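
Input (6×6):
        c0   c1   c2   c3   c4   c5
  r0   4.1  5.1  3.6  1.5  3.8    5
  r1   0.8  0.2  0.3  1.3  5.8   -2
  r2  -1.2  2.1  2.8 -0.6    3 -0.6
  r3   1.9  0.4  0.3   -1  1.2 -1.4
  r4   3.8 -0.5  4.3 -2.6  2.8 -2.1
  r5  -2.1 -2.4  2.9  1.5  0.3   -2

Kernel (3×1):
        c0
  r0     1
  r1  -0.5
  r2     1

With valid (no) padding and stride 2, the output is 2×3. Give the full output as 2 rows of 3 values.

Output[0,0]: The receptive field on the input at this output position is [4.1 / 0.8 / -1.2]. Elementwise product with the kernel and sum: 4.1·1 + 0.8·-0.5 + -1.2·1.
Output[0,1]: The receptive field on the input at this output position is [3.6 / 0.3 / 2.8]. Elementwise product with the kernel and sum: 3.6·1 + 0.3·-0.5 + 2.8·1.

2.5 6.25 3.9
1.65 6.95 5.2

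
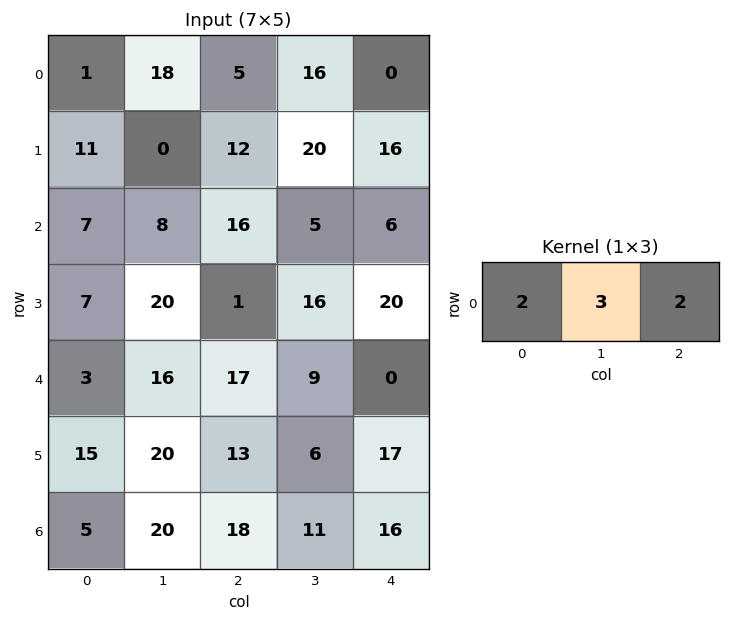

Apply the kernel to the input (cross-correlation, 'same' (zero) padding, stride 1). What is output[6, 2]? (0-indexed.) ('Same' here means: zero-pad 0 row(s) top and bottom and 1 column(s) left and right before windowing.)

116

The receptive field on the zero-padded input at this output position is [20 18 11]. Elementwise product with the kernel and sum: 20·2 + 18·3 + 11·2.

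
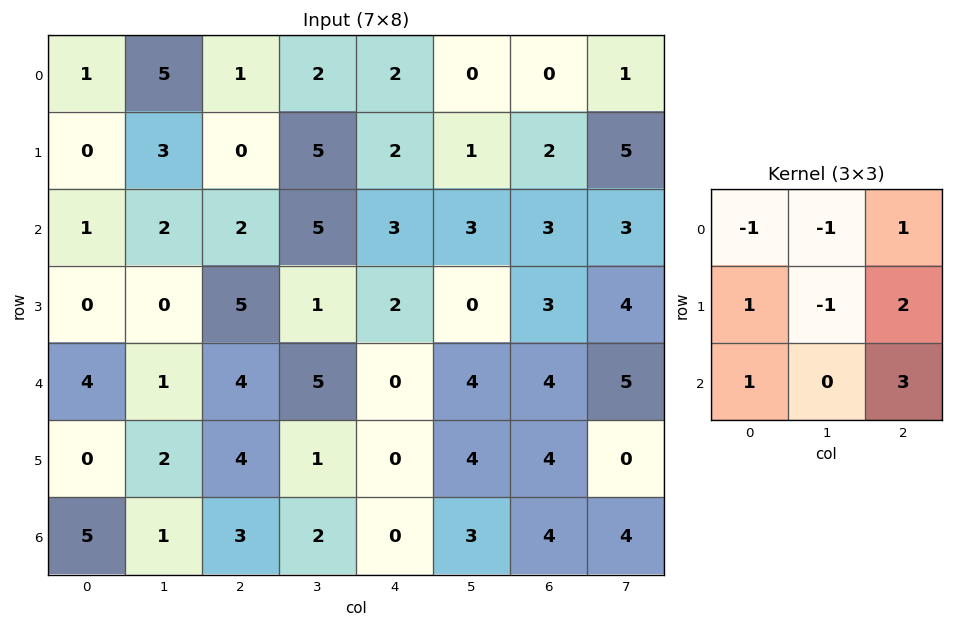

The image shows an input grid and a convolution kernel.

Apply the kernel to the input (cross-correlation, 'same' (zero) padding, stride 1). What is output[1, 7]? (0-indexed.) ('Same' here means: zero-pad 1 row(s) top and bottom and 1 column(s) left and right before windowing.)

-1

The receptive field on the zero-padded input at this output position is [0 1 0 / 2 5 0 / 3 3 0]. Elementwise product with the kernel and sum: 0·-1 + 1·-1 + 0·1 + 2·1 + 5·-1 + 0·2 + 3·1 + 0·3.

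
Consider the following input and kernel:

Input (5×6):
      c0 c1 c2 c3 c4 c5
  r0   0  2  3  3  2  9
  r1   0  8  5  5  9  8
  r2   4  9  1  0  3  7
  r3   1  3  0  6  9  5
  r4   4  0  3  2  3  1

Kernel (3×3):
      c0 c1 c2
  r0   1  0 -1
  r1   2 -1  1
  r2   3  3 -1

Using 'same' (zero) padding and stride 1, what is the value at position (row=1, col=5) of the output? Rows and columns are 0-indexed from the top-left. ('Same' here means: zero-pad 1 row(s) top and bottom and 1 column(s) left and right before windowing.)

The receptive field on the zero-padded input at this output position is [2 9 0 / 9 8 0 / 3 7 0]. Elementwise product with the kernel and sum: 2·1 + 0·-1 + 9·2 + 8·-1 + 0·1 + 3·3 + 7·3 + 0·-1.

42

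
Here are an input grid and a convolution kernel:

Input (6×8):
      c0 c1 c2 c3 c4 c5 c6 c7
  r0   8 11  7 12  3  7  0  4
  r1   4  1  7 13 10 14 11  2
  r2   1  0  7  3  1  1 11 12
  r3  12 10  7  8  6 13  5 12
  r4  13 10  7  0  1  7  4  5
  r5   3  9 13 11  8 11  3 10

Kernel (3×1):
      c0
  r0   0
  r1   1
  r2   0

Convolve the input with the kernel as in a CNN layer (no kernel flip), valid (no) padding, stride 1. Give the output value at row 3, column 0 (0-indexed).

The receptive field on the input at this output position is [12 / 13 / 3]. Elementwise product with the kernel and sum: 13·1.

13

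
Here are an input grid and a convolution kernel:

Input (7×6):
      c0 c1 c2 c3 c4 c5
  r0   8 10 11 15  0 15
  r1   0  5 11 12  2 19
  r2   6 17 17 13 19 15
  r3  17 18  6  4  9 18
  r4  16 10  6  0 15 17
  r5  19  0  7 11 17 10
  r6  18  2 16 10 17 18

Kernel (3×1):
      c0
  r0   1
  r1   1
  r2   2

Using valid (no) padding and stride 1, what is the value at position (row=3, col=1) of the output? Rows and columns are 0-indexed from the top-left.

The receptive field on the input at this output position is [18 / 10 / 0]. Elementwise product with the kernel and sum: 18·1 + 10·1 + 0·2.

28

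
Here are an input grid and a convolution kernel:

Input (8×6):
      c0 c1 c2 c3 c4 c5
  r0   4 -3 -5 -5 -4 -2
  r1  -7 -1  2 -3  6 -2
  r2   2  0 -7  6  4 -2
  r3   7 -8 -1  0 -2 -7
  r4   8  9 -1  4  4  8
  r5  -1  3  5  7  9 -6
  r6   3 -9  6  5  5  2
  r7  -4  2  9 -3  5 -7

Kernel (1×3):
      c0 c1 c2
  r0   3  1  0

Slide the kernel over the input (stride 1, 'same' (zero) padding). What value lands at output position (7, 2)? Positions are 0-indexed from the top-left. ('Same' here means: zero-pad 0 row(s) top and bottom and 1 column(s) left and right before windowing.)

The receptive field on the zero-padded input at this output position is [2 9 -3]. Elementwise product with the kernel and sum: 2·3 + 9·1.

15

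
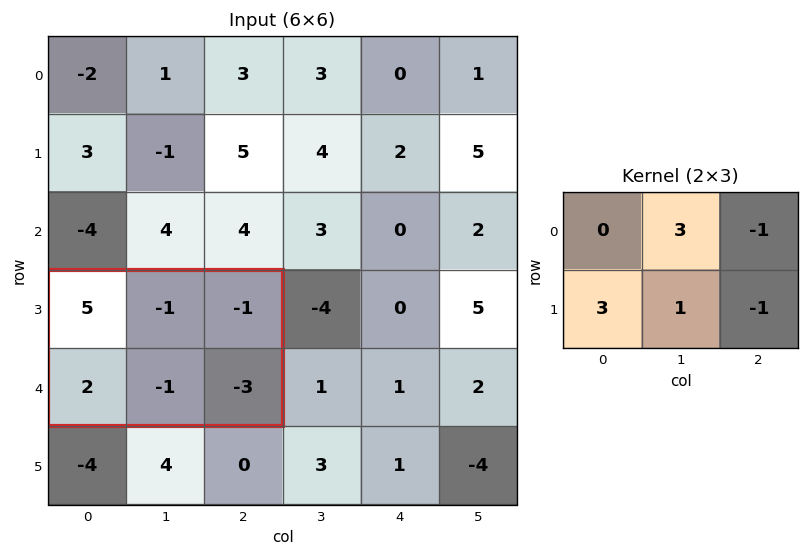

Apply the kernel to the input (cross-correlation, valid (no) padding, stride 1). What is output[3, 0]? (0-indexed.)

6

The receptive field on the input at this output position is [5 -1 -1 / 2 -1 -3]. Elementwise product with the kernel and sum: -1·3 + -1·-1 + 2·3 + -1·1 + -3·-1.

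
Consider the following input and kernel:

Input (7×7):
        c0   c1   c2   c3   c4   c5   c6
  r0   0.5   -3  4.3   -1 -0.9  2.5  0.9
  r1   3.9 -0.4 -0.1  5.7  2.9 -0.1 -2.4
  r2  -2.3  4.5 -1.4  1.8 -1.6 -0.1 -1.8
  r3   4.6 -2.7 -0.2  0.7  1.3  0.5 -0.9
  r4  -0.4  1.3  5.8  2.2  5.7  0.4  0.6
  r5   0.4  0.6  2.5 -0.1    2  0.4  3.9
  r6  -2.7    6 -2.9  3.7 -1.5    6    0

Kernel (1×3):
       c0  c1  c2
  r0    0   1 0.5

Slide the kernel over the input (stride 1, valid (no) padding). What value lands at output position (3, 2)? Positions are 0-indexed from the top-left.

1.35

The receptive field on the input at this output position is [-0.2 0.7 1.3]. Elementwise product with the kernel and sum: 0.7·1 + 1.3·0.5.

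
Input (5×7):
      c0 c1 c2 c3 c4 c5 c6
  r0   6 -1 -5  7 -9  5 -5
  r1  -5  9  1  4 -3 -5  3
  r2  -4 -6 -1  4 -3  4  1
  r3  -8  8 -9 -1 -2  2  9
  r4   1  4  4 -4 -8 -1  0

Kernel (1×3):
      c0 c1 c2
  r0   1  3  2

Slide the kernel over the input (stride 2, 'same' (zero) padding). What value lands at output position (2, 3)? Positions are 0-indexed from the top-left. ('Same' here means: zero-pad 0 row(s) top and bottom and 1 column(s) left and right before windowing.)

-1

The receptive field on the zero-padded input at this output position is [-1 0 0]. Elementwise product with the kernel and sum: -1·1 + 0·3 + 0·2.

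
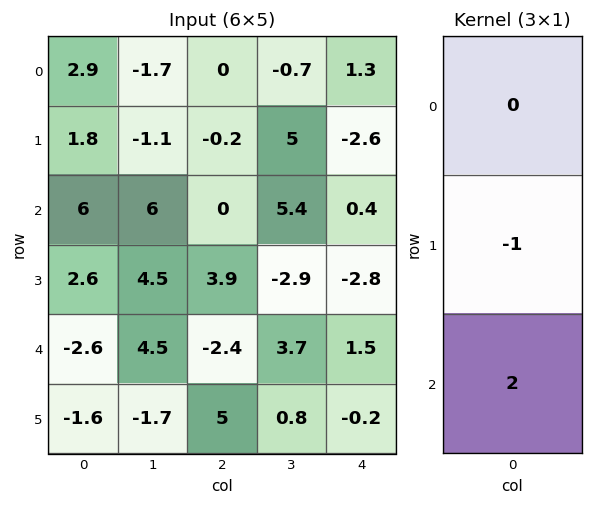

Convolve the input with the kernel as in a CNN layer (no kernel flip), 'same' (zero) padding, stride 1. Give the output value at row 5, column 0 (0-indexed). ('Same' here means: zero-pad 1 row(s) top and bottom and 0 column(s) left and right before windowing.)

1.6

The receptive field on the zero-padded input at this output position is [-2.6 / -1.6 / 0]. Elementwise product with the kernel and sum: -1.6·-1 + 0·2.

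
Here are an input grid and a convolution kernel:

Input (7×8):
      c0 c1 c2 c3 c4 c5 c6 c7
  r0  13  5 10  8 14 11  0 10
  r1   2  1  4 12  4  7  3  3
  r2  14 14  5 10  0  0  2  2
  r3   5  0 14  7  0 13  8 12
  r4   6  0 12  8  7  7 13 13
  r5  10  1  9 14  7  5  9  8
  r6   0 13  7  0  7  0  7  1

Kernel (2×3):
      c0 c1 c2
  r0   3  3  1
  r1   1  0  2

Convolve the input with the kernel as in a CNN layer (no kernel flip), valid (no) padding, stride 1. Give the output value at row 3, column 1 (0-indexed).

65

The receptive field on the input at this output position is [0 14 7 / 0 12 8]. Elementwise product with the kernel and sum: 0·3 + 14·3 + 7·1 + 0·1 + 8·2.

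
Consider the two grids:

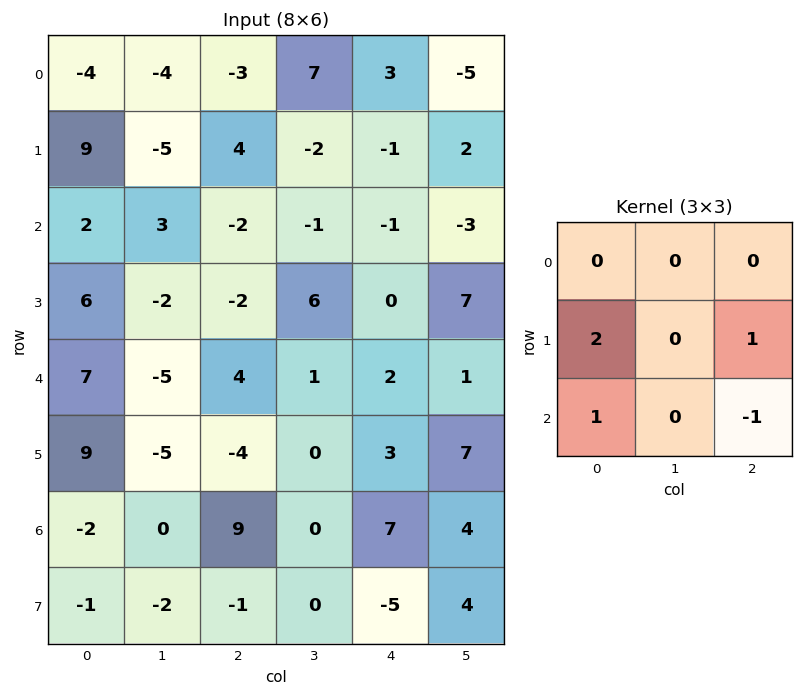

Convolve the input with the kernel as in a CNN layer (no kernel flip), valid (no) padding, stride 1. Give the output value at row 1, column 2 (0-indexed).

The receptive field on the input at this output position is [4 -2 -1 / -2 -1 -1 / -2 6 0]. Elementwise product with the kernel and sum: -2·2 + -1·1 + -2·1 + 0·-1.

-7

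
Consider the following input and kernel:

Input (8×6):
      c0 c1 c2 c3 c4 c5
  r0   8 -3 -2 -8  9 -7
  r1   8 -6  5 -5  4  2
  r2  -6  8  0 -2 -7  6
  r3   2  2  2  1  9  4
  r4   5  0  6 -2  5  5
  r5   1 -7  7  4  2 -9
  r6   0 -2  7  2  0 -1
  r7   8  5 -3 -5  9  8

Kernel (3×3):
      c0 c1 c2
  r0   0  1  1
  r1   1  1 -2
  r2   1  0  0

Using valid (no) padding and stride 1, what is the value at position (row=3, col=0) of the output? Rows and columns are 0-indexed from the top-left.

The receptive field on the input at this output position is [2 2 2 / 5 0 6 / 1 -7 7]. Elementwise product with the kernel and sum: 2·1 + 2·1 + 5·1 + 0·1 + 6·-2 + 1·1.

-2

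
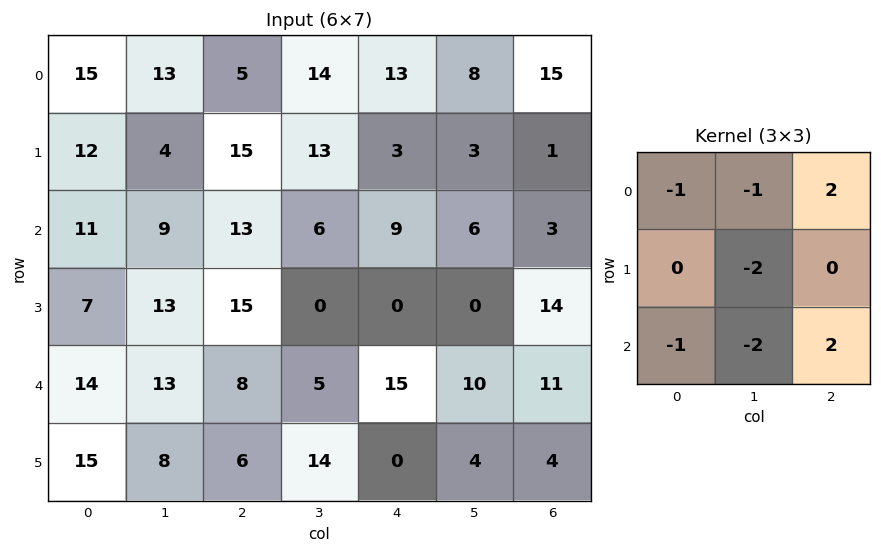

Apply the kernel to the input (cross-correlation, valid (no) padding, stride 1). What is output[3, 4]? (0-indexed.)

The receptive field on the input at this output position is [0 0 14 / 15 10 11 / 0 4 4]. Elementwise product with the kernel and sum: 0·-1 + 0·-1 + 14·2 + 10·-2 + 0·-1 + 4·-2 + 4·2.

8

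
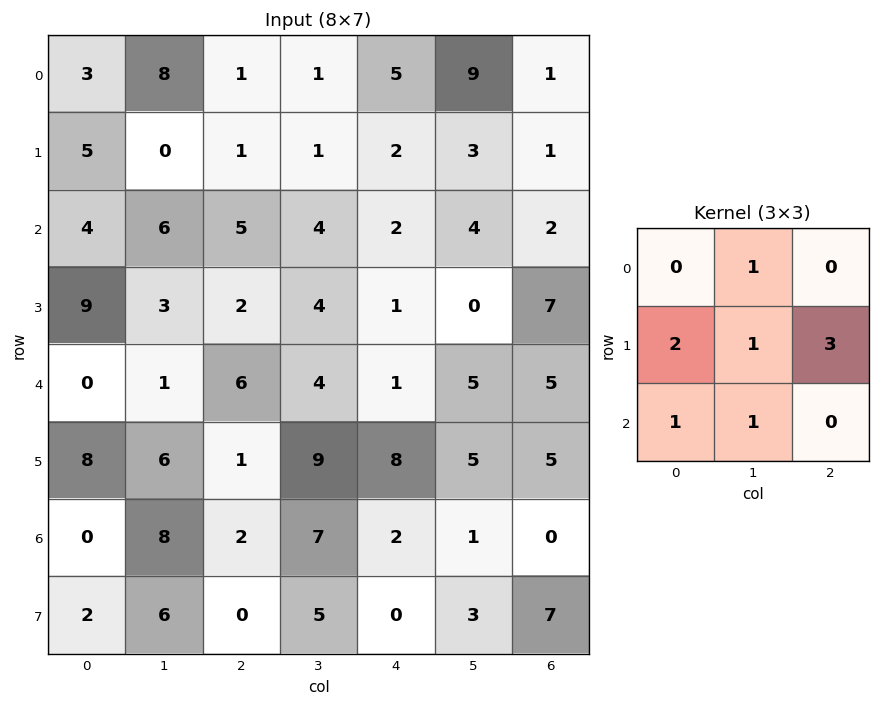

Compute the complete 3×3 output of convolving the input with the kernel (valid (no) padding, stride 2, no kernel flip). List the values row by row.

Output[0,0]: The receptive field on the input at this output position is [3 8 1 / 5 0 1 / 4 6 5]. Elementwise product with the kernel and sum: 8·1 + 5·2 + 0·1 + 1·3 + 4·1 + 6·1.
Output[0,1]: The receptive field on the input at this output position is [1 1 5 / 1 1 2 / 5 4 2]. Elementwise product with the kernel and sum: 1·1 + 1·2 + 1·1 + 2·3 + 5·1 + 4·1.

31 19 25
34 25 33
34 48 44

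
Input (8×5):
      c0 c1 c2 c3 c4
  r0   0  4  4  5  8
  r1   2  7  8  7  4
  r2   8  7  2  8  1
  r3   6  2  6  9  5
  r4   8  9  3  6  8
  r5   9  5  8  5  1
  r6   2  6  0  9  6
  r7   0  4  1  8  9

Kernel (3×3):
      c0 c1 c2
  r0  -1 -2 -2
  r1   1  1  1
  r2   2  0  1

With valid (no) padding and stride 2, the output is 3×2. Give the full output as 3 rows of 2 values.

Output[0,0]: The receptive field on the input at this output position is [0 4 4 / 2 7 8 / 8 7 2]. Elementwise product with the kernel and sum: 0·-1 + 4·-2 + 4·-2 + 2·1 + 7·1 + 8·1 + 8·2 + 2·1.

19 -6
7 14
-6 -11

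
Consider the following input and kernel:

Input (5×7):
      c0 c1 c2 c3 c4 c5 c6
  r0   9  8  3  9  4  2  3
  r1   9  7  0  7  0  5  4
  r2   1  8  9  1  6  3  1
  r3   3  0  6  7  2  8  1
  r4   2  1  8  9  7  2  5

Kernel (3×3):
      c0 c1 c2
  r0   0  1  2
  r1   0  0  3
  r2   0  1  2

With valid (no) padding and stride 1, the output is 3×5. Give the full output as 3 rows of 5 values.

40 53 30 35 25
46 37 36 37 26
61 58 42 47 20

Output[0,0]: The receptive field on the input at this output position is [9 8 3 / 9 7 0 / 1 8 9]. Elementwise product with the kernel and sum: 8·1 + 3·2 + 0·3 + 8·1 + 9·2.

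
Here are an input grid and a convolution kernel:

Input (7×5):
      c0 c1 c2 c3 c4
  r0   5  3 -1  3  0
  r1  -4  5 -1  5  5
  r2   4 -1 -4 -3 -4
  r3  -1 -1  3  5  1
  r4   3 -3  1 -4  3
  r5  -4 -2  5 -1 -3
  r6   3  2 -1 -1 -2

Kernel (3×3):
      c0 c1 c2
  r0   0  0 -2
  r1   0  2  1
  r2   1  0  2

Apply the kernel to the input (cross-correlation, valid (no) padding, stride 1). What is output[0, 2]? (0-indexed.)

3

The receptive field on the input at this output position is [-1 3 0 / -1 5 5 / -4 -3 -4]. Elementwise product with the kernel and sum: 0·-2 + 5·2 + 5·1 + -4·1 + -4·2.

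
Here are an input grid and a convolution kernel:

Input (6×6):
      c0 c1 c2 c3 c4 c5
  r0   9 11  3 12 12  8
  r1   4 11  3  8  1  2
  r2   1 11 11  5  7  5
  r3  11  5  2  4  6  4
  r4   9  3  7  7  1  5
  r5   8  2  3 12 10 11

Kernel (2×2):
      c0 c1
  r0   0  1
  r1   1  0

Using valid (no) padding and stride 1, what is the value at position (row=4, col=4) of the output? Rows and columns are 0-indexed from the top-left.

15

The receptive field on the input at this output position is [1 5 / 10 11]. Elementwise product with the kernel and sum: 5·1 + 10·1.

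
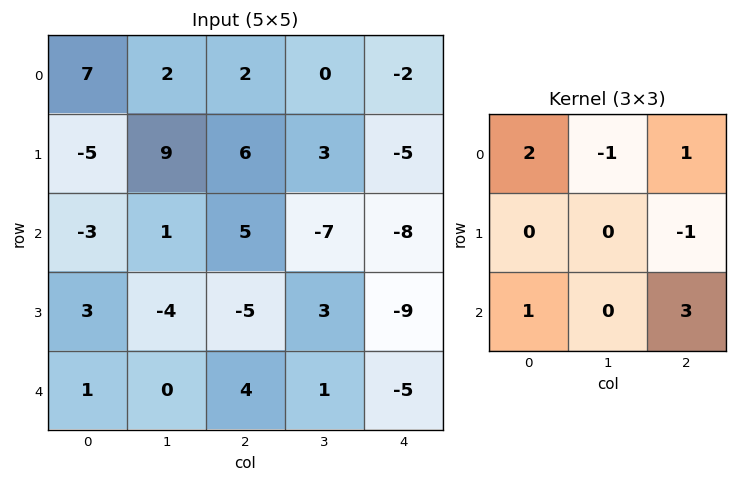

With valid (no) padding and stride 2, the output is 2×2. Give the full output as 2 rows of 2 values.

20 -12
16 7

Output[0,0]: The receptive field on the input at this output position is [7 2 2 / -5 9 6 / -3 1 5]. Elementwise product with the kernel and sum: 7·2 + 2·-1 + 2·1 + 6·-1 + -3·1 + 5·3.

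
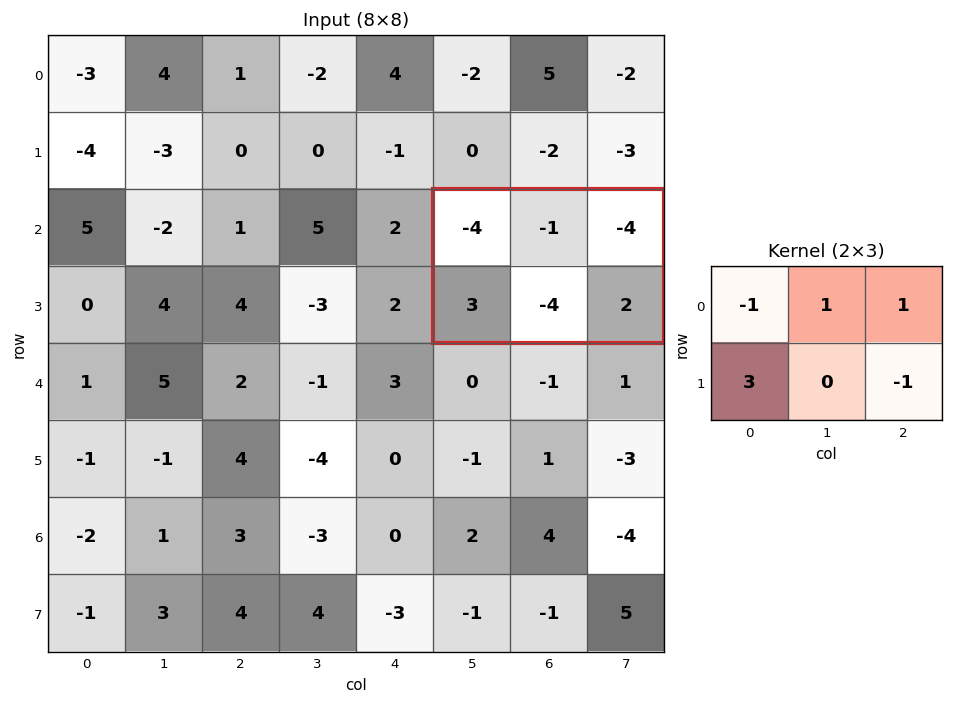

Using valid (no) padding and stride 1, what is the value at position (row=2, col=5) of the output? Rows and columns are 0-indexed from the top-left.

6

The receptive field on the input at this output position is [-4 -1 -4 / 3 -4 2]. Elementwise product with the kernel and sum: -4·-1 + -1·1 + -4·1 + 3·3 + 2·-1.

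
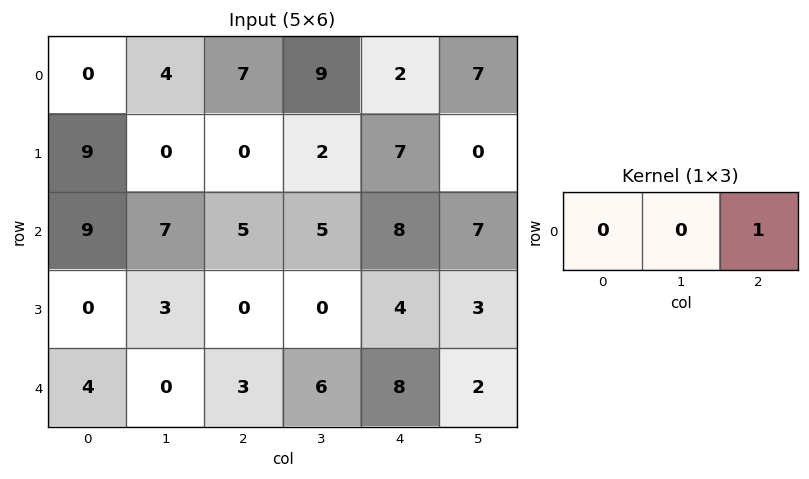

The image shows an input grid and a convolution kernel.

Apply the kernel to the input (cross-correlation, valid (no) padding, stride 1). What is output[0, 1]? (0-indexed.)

The receptive field on the input at this output position is [4 7 9]. Elementwise product with the kernel and sum: 9·1.

9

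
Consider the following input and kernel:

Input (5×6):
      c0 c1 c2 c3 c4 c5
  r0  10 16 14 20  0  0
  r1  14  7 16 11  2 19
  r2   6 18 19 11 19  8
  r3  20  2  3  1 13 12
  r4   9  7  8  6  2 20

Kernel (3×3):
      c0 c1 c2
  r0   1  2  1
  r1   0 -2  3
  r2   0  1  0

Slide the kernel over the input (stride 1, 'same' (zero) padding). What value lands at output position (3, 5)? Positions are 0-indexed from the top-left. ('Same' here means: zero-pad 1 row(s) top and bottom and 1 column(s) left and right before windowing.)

The receptive field on the zero-padded input at this output position is [19 8 0 / 13 12 0 / 2 20 0]. Elementwise product with the kernel and sum: 19·1 + 8·2 + 0·1 + 12·-2 + 0·3 + 20·1.

31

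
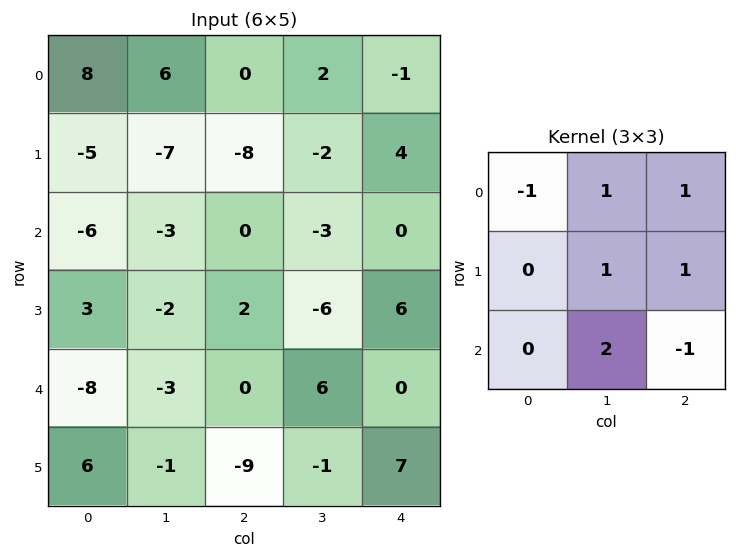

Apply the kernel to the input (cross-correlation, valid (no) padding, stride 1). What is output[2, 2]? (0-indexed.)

9

The receptive field on the input at this output position is [0 -3 0 / 2 -6 6 / 0 6 0]. Elementwise product with the kernel and sum: 0·-1 + -3·1 + 0·1 + -6·1 + 6·1 + 6·2 + 0·-1.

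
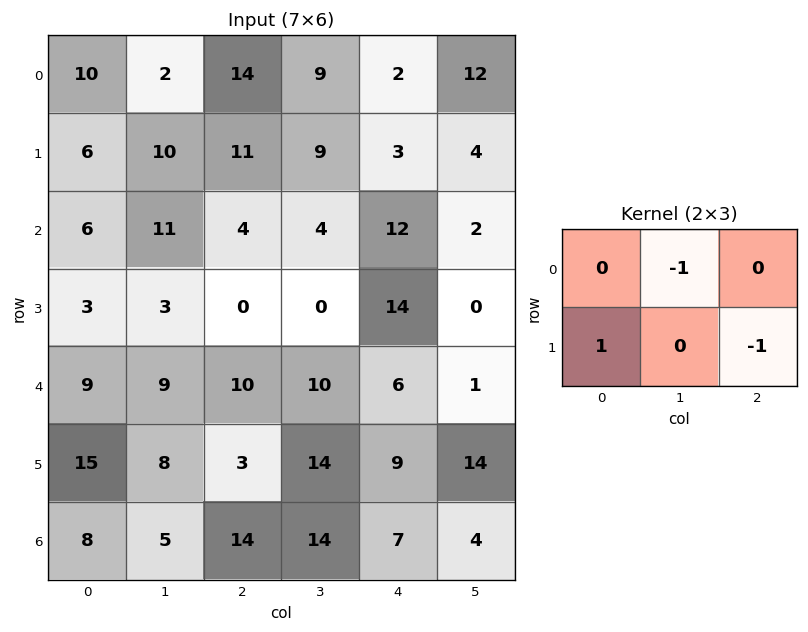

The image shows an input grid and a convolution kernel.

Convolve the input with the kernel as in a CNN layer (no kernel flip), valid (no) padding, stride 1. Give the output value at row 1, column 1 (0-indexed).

-4

The receptive field on the input at this output position is [10 11 9 / 11 4 4]. Elementwise product with the kernel and sum: 11·-1 + 11·1 + 4·-1.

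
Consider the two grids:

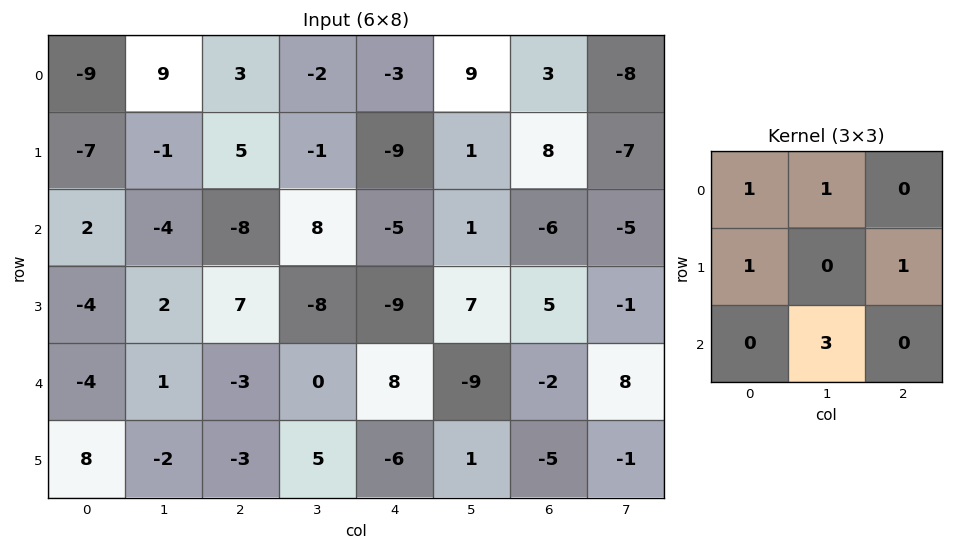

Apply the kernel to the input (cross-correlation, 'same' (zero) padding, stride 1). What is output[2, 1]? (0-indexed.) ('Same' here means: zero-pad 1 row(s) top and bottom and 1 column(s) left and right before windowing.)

The receptive field on the zero-padded input at this output position is [-7 -1 5 / 2 -4 -8 / -4 2 7]. Elementwise product with the kernel and sum: -7·1 + -1·1 + 2·1 + -8·1 + 2·3.

-8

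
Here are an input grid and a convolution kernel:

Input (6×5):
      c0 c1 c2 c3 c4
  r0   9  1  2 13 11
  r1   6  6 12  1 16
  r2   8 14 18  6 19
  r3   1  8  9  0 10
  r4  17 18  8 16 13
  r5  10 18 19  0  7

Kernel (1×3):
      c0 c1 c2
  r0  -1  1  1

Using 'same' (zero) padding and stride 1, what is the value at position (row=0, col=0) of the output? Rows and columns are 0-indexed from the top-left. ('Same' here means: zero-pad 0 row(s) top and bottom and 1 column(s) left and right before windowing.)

10

The receptive field on the zero-padded input at this output position is [0 9 1]. Elementwise product with the kernel and sum: 0·-1 + 9·1 + 1·1.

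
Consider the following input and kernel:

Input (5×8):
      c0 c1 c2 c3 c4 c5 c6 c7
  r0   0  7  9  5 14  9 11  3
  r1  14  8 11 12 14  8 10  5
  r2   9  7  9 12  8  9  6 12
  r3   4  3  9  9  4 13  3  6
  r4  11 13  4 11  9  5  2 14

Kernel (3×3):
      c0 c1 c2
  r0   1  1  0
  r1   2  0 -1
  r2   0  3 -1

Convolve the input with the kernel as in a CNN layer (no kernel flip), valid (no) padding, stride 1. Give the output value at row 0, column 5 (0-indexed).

37

The receptive field on the input at this output position is [9 11 3 / 8 10 5 / 9 6 12]. Elementwise product with the kernel and sum: 9·1 + 11·1 + 8·2 + 5·-1 + 6·3 + 12·-1.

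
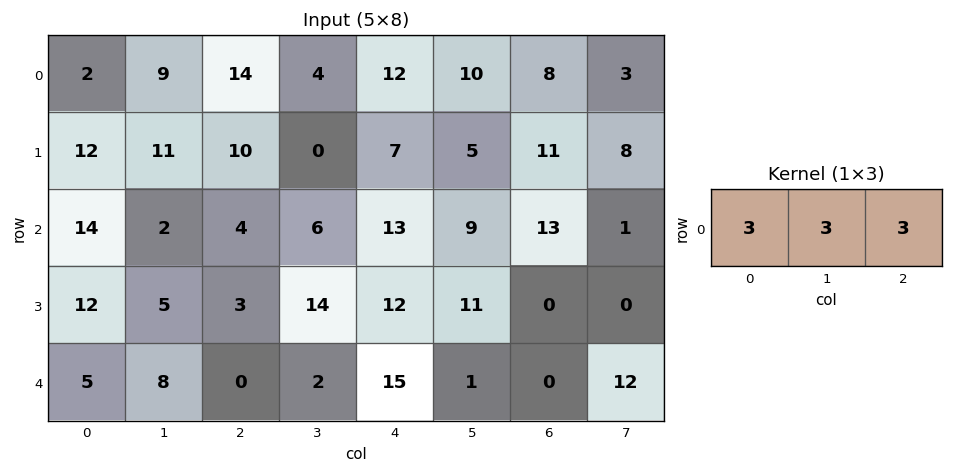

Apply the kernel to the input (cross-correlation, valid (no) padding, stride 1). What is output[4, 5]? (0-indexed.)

39

The receptive field on the input at this output position is [1 0 12]. Elementwise product with the kernel and sum: 1·3 + 0·3 + 12·3.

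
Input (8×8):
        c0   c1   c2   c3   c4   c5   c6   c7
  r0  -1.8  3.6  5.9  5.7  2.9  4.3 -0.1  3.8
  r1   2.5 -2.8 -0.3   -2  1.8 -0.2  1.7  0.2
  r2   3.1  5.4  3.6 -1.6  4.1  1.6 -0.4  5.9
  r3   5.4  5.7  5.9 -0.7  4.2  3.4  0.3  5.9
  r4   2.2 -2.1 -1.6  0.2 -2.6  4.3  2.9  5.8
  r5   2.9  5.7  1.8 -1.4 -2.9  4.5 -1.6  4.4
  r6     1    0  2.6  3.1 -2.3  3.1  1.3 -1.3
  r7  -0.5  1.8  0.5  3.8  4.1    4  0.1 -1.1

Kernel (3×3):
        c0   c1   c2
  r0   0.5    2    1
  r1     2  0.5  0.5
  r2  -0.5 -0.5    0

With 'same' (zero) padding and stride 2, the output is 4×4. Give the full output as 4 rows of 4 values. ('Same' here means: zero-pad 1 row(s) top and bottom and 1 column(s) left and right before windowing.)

-0.35 14.55 15.1 9.7
3.75 2 0.3 7.6
15.1 5.3 14.85 19.7
12.25 6.75 0.65 7.6

Output[0,0]: The receptive field on the zero-padded input at this output position is [0 0 0 / 0 -1.8 3.6 / 0 2.5 -2.8]. Elementwise product with the kernel and sum: 0·0.5 + 0·2 + 0·1 + 0·2 + -1.8·0.5 + 3.6·0.5 + 0·-0.5 + 2.5·-0.5.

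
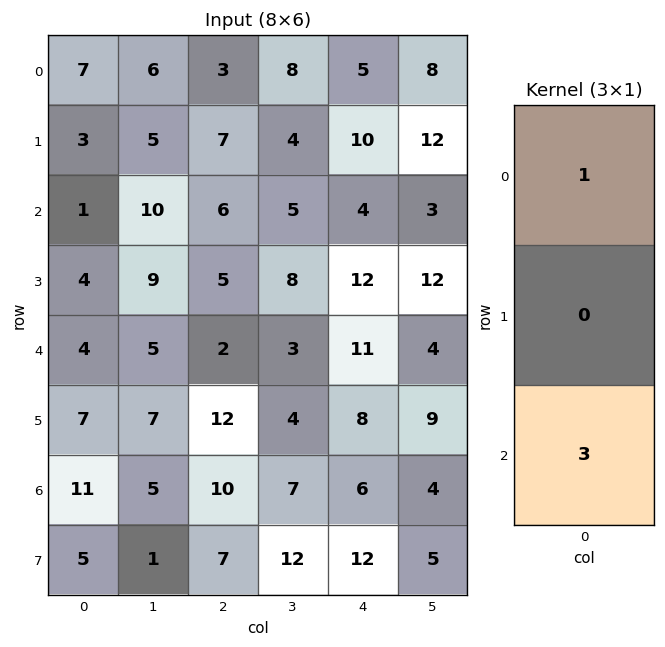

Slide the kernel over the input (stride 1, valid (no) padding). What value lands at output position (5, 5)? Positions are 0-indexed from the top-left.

The receptive field on the input at this output position is [9 / 4 / 5]. Elementwise product with the kernel and sum: 9·1 + 5·3.

24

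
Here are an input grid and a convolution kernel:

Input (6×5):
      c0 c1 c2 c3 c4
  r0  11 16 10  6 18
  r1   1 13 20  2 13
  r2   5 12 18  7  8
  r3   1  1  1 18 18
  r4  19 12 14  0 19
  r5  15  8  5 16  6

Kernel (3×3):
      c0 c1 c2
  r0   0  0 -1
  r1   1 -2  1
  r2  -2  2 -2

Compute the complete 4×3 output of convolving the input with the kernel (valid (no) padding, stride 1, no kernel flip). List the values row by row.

-37 -33 -27
-23 -55 -3
-60 14 -91
-16 -72 25

Output[0,0]: The receptive field on the input at this output position is [11 16 10 / 1 13 20 / 5 12 18]. Elementwise product with the kernel and sum: 10·-1 + 1·1 + 13·-2 + 20·1 + 5·-2 + 12·2 + 18·-2.
Output[0,1]: The receptive field on the input at this output position is [16 10 6 / 13 20 2 / 12 18 7]. Elementwise product with the kernel and sum: 6·-1 + 13·1 + 20·-2 + 2·1 + 12·-2 + 18·2 + 7·-2.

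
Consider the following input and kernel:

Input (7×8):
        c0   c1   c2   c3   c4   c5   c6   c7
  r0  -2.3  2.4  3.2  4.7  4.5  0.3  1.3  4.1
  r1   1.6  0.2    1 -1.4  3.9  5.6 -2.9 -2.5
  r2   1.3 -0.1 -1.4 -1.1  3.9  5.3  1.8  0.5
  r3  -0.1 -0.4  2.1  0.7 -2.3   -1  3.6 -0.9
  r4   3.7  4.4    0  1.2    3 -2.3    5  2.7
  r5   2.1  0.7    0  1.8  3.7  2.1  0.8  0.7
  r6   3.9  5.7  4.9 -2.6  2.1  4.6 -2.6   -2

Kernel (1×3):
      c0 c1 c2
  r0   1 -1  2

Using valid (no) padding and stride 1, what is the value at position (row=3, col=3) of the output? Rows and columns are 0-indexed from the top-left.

The receptive field on the input at this output position is [0.7 -2.3 -1]. Elementwise product with the kernel and sum: 0.7·1 + -2.3·-1 + -1·2.

1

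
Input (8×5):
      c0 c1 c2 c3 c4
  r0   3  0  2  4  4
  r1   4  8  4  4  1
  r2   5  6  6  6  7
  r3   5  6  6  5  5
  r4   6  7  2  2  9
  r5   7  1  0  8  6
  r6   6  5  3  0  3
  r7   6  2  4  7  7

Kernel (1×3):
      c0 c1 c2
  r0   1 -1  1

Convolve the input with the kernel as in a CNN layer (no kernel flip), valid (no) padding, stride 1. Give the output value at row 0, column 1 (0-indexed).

2

The receptive field on the input at this output position is [0 2 4]. Elementwise product with the kernel and sum: 0·1 + 2·-1 + 4·1.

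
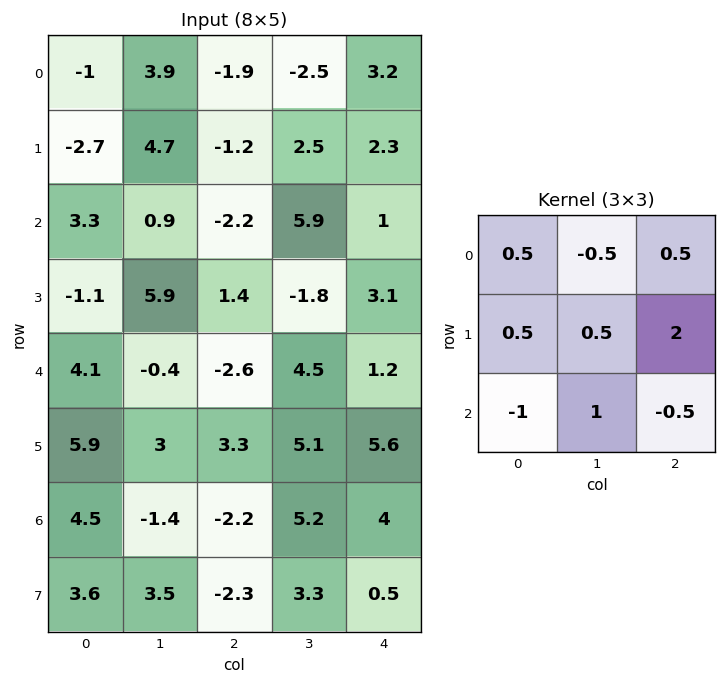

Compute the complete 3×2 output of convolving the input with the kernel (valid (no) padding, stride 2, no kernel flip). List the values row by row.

-6.1 14.75
2.1 8.95
7.2 17.85

Output[0,0]: The receptive field on the input at this output position is [-1 3.9 -1.9 / -2.7 4.7 -1.2 / 3.3 0.9 -2.2]. Elementwise product with the kernel and sum: -1·0.5 + 3.9·-0.5 + -1.9·0.5 + -2.7·0.5 + 4.7·0.5 + -1.2·2 + 3.3·-1 + 0.9·1 + -2.2·-0.5.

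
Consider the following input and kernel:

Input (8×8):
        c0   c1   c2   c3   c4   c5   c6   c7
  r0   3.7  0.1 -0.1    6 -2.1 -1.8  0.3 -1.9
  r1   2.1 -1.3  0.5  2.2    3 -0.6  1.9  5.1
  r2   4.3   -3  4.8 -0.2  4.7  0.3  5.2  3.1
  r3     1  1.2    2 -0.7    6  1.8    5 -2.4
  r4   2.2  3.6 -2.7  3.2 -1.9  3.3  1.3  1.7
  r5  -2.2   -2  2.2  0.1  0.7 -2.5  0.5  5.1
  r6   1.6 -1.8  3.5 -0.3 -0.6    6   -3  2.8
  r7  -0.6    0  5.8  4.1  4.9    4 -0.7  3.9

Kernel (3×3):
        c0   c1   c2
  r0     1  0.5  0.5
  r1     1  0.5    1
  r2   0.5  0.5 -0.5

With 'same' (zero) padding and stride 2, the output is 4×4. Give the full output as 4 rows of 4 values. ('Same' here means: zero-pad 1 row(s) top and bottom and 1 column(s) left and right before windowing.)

3.65 4.55 6.05 -5.45
-0.55 1.2 7.6 13.5
5.7 7.35 10.4 5.2
-3.4 -0.35 7.1 7.3

Output[0,0]: The receptive field on the zero-padded input at this output position is [0 0 0 / 0 3.7 0.1 / 0 2.1 -1.3]. Elementwise product with the kernel and sum: 0·1 + 0·0.5 + 0·0.5 + 0·1 + 3.7·0.5 + 0.1·1 + 0·0.5 + 2.1·0.5 + -1.3·-0.5.
Output[0,1]: The receptive field on the zero-padded input at this output position is [0 0 0 / 0.1 -0.1 6 / -1.3 0.5 2.2]. Elementwise product with the kernel and sum: 0·1 + 0·0.5 + 0·0.5 + 0.1·1 + -0.1·0.5 + 6·1 + -1.3·0.5 + 0.5·0.5 + 2.2·-0.5.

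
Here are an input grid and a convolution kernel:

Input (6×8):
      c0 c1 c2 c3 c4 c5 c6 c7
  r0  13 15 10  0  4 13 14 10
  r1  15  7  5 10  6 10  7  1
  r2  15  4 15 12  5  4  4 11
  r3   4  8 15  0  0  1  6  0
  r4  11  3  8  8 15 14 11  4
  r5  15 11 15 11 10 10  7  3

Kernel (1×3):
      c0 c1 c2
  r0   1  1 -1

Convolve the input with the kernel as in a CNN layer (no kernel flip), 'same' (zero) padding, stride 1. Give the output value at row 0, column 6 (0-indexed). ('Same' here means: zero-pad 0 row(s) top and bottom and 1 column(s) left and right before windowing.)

The receptive field on the zero-padded input at this output position is [13 14 10]. Elementwise product with the kernel and sum: 13·1 + 14·1 + 10·-1.

17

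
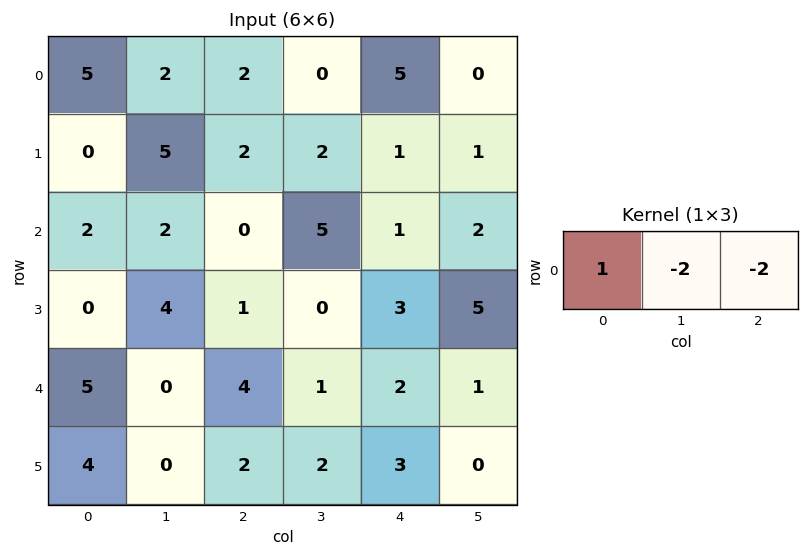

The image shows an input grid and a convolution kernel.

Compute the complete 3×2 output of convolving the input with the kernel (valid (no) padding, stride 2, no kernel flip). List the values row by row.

-3 -8
-2 -12
-3 -2

Output[0,0]: The receptive field on the input at this output position is [5 2 2]. Elementwise product with the kernel and sum: 5·1 + 2·-2 + 2·-2.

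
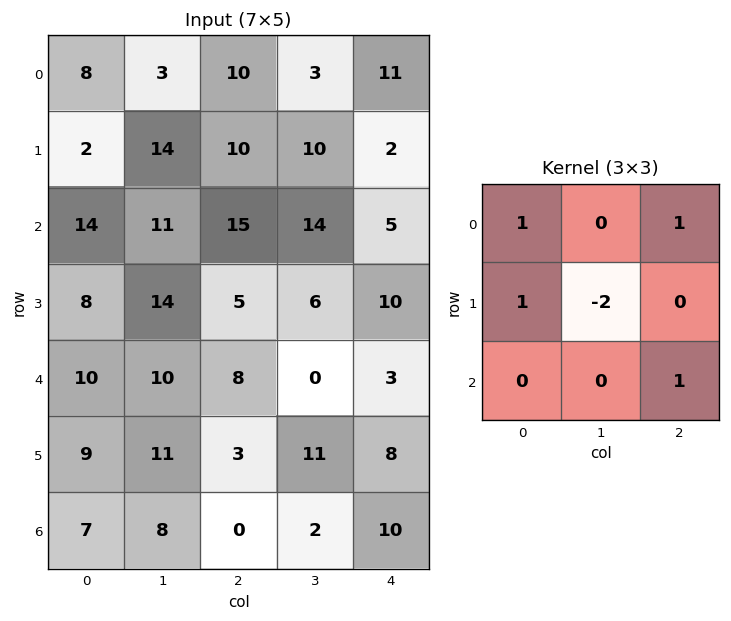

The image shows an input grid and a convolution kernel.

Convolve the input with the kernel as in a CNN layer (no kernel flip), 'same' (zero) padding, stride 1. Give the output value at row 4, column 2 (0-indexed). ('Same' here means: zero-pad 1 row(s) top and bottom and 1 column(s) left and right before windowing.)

The receptive field on the zero-padded input at this output position is [14 5 6 / 10 8 0 / 11 3 11]. Elementwise product with the kernel and sum: 14·1 + 6·1 + 10·1 + 8·-2 + 11·1.

25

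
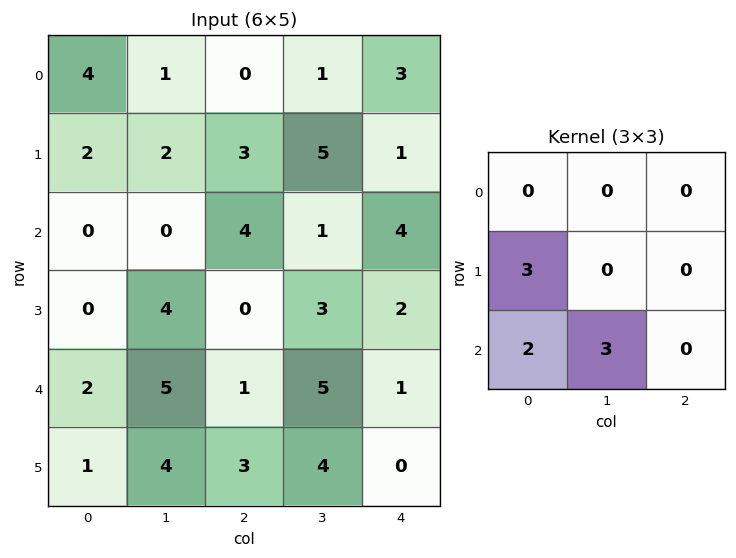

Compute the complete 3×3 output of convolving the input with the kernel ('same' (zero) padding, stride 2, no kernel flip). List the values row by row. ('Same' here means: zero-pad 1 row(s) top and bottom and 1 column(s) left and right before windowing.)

6 16 16
0 8 15
3 32 23

Output[0,0]: The receptive field on the zero-padded input at this output position is [0 0 0 / 0 4 1 / 0 2 2]. Elementwise product with the kernel and sum: 0·3 + 0·2 + 2·3.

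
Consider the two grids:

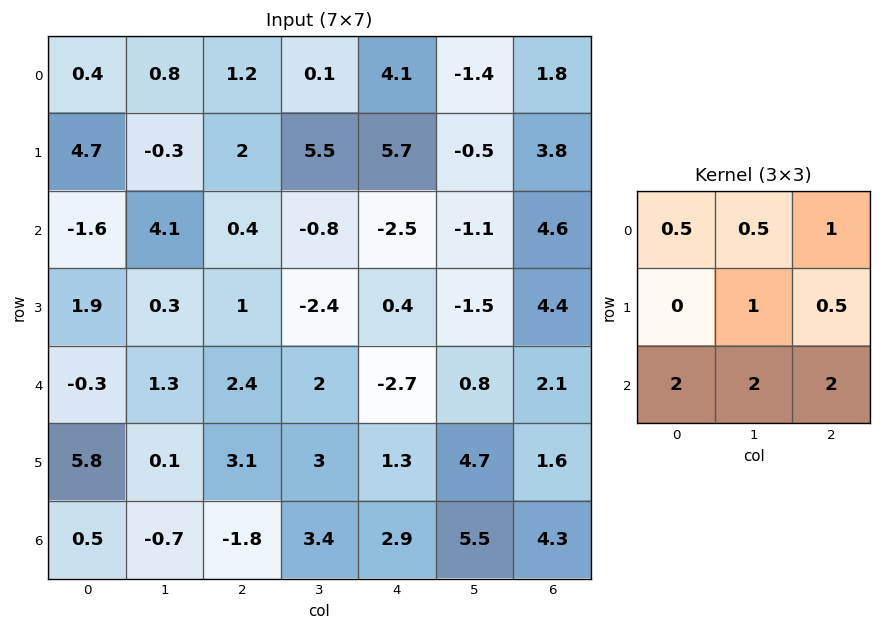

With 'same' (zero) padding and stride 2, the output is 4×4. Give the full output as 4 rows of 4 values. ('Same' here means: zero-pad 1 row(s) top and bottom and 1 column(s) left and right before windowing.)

Output[0,0]: The receptive field on the zero-padded input at this output position is [0 0 0 / 0 0.4 0.8 / 0 4.7 -0.3]. Elementwise product with the kernel and sum: 0·0.5 + 0·0.5 + 0·1 + 0.4·1 + 0.8·0.5 + 0·2 + 4.7·2 + -0.3·2.
Output[0,1]: The receptive field on the zero-padded input at this output position is [0 0 0 / 0.8 1.2 0.1 / -0.3 2 5.5]. Elementwise product with the kernel and sum: 0·0.5 + 0·0.5 + 0·1 + 1.2·1 + 0.1·0.5 + -0.3·2 + 2·2 + 5.5·2.

9.6 15.65 24.8 8.4
6.9 4.15 -4.95 12.05
13.4 14.05 13.2 16.15
3.15 4.5 12.5 7.45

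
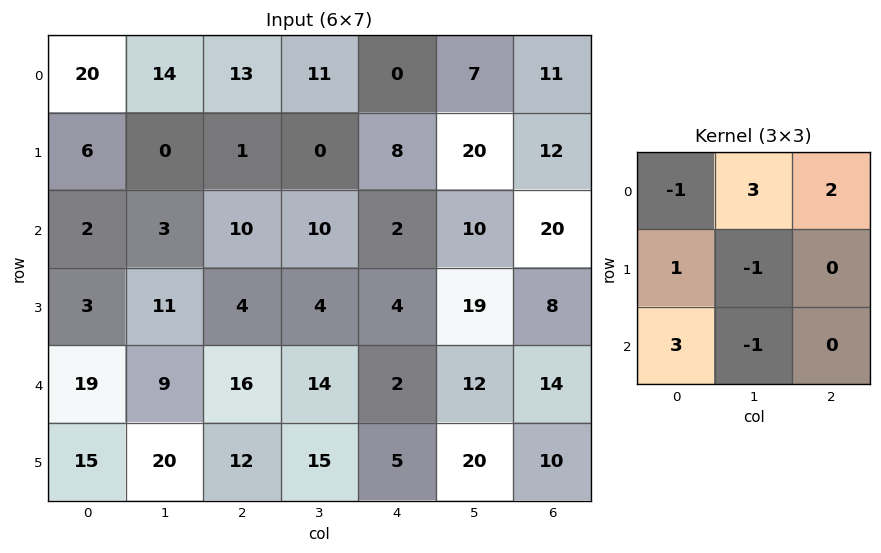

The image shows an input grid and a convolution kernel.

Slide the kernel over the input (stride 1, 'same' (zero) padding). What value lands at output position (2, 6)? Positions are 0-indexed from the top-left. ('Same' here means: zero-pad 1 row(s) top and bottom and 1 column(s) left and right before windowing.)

The receptive field on the zero-padded input at this output position is [20 12 0 / 10 20 0 / 19 8 0]. Elementwise product with the kernel and sum: 20·-1 + 12·3 + 0·2 + 10·1 + 20·-1 + 19·3 + 8·-1.

55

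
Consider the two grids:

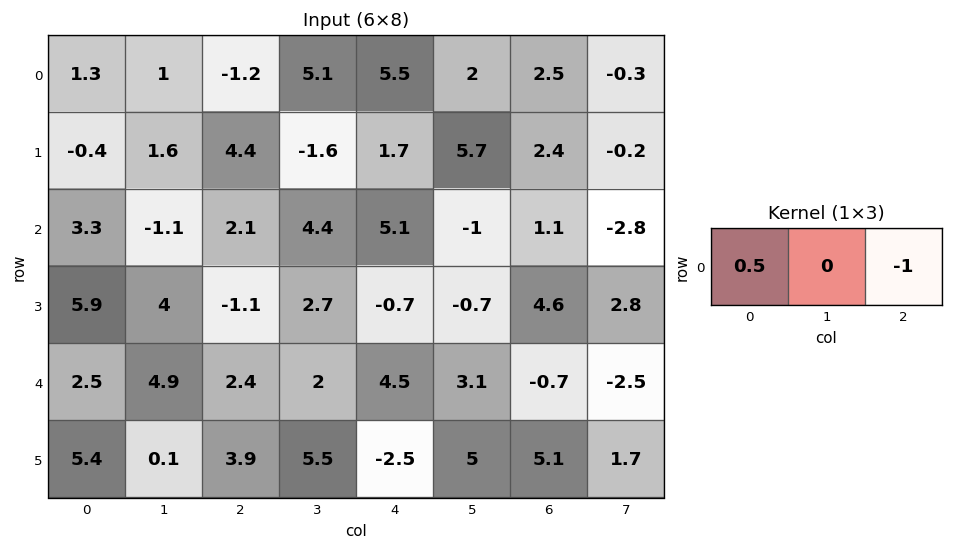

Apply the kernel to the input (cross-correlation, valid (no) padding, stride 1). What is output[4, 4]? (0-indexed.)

The receptive field on the input at this output position is [4.5 3.1 -0.7]. Elementwise product with the kernel and sum: 4.5·0.5 + -0.7·-1.

2.95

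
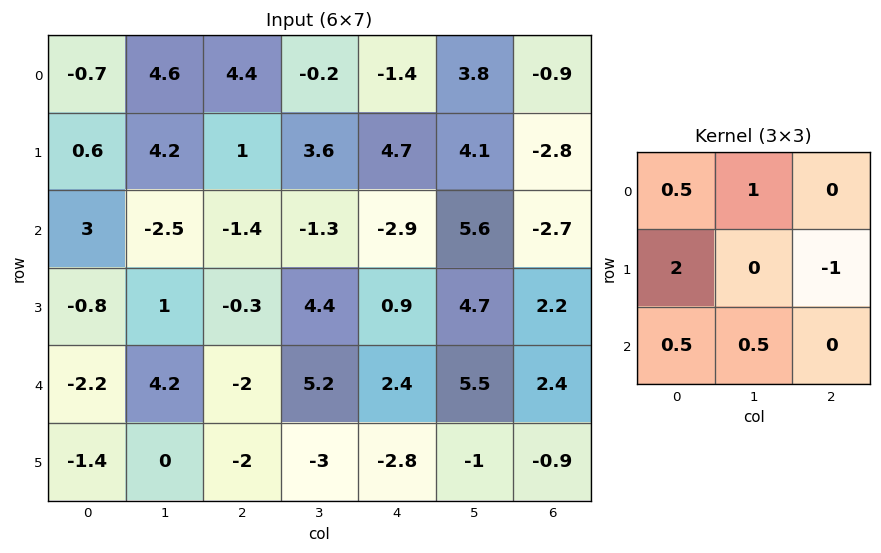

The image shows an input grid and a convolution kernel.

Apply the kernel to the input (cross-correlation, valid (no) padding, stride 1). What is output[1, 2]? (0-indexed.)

The receptive field on the input at this output position is [1 3.6 4.7 / -1.4 -1.3 -2.9 / -0.3 4.4 0.9]. Elementwise product with the kernel and sum: 1·0.5 + 3.6·1 + -1.4·2 + -2.9·-1 + -0.3·0.5 + 4.4·0.5.

6.25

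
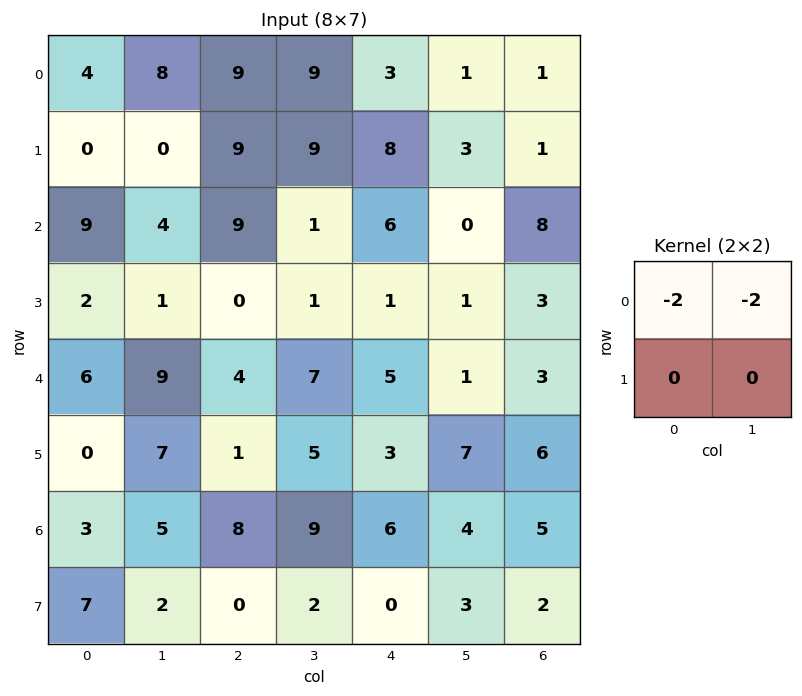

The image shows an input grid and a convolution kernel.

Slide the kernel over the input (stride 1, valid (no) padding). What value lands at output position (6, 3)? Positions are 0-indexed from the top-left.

The receptive field on the input at this output position is [9 6 / 2 0]. Elementwise product with the kernel and sum: 9·-2 + 6·-2.

-30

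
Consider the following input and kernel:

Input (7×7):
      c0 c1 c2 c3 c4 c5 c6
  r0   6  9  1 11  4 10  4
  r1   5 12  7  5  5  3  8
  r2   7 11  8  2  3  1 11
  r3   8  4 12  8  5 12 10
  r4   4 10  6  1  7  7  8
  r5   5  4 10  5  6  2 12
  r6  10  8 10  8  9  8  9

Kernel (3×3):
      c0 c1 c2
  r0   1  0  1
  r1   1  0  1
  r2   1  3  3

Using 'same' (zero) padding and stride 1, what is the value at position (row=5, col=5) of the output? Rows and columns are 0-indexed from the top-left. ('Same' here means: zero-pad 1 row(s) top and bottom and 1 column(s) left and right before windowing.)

93

The receptive field on the zero-padded input at this output position is [7 7 8 / 6 2 12 / 9 8 9]. Elementwise product with the kernel and sum: 7·1 + 8·1 + 6·1 + 12·1 + 9·1 + 8·3 + 9·3.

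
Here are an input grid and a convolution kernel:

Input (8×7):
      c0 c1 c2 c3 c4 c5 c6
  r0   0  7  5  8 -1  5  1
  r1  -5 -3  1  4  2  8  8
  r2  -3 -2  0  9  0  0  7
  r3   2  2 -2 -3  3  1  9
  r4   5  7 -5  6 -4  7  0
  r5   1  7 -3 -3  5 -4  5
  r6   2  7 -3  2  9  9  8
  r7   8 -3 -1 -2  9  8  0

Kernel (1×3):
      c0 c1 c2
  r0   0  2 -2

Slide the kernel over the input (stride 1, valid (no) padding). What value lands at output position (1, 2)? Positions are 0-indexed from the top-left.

The receptive field on the input at this output position is [1 4 2]. Elementwise product with the kernel and sum: 4·2 + 2·-2.

4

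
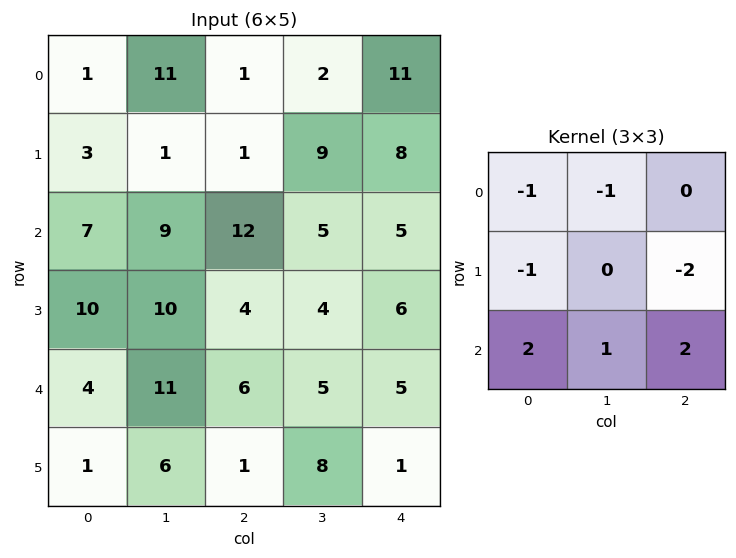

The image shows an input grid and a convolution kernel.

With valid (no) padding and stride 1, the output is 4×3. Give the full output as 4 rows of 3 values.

30 9 19
3 11 -8
-3 -1 -6
-26 -6 -12

Output[0,0]: The receptive field on the input at this output position is [1 11 1 / 3 1 1 / 7 9 12]. Elementwise product with the kernel and sum: 1·-1 + 11·-1 + 3·-1 + 1·-2 + 7·2 + 9·1 + 12·2.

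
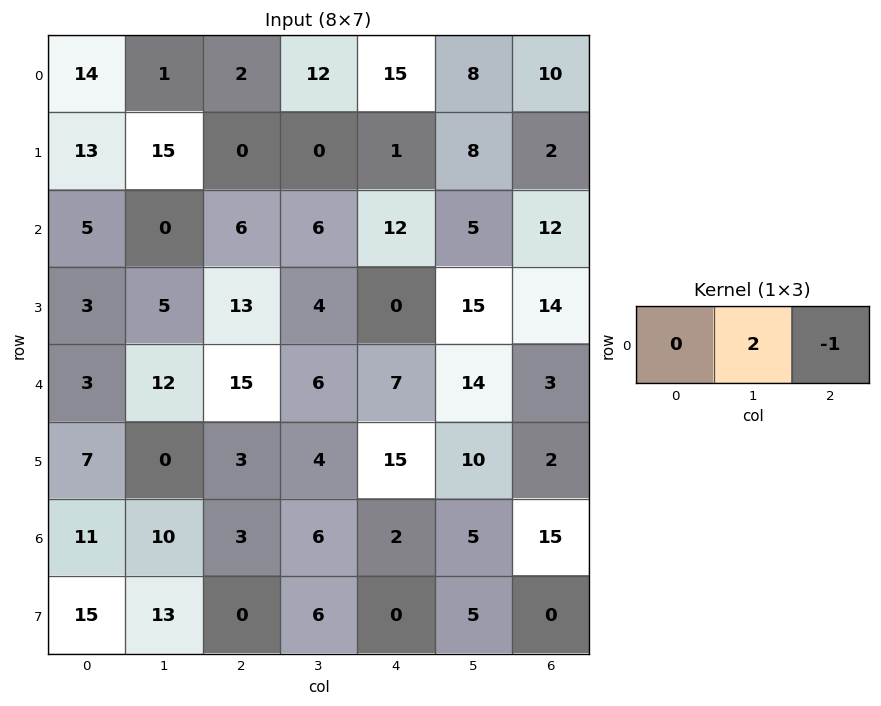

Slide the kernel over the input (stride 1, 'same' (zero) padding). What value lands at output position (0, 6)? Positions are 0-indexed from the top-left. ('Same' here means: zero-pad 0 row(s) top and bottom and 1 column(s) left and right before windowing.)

20

The receptive field on the zero-padded input at this output position is [8 10 0]. Elementwise product with the kernel and sum: 10·2 + 0·-1.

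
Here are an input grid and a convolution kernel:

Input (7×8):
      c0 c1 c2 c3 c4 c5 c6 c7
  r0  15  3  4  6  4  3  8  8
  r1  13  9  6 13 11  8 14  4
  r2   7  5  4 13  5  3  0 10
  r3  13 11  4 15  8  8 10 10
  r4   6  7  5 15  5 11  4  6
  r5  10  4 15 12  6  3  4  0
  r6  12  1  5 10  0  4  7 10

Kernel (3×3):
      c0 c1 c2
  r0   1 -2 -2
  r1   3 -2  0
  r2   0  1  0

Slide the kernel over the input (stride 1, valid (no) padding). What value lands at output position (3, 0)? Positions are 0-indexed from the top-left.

The receptive field on the input at this output position is [13 11 4 / 6 7 5 / 10 4 15]. Elementwise product with the kernel and sum: 13·1 + 11·-2 + 4·-2 + 6·3 + 7·-2 + 4·1.

-9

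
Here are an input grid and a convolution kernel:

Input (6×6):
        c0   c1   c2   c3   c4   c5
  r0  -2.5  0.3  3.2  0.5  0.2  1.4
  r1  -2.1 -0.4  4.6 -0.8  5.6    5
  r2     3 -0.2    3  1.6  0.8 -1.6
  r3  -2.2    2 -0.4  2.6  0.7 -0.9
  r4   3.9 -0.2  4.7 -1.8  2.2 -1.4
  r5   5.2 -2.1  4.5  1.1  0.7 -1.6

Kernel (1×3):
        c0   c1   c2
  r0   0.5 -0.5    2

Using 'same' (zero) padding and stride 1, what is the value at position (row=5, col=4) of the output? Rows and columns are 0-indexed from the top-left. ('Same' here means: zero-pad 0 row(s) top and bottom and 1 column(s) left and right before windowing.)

The receptive field on the zero-padded input at this output position is [1.1 0.7 -1.6]. Elementwise product with the kernel and sum: 1.1·0.5 + 0.7·-0.5 + -1.6·2.

-3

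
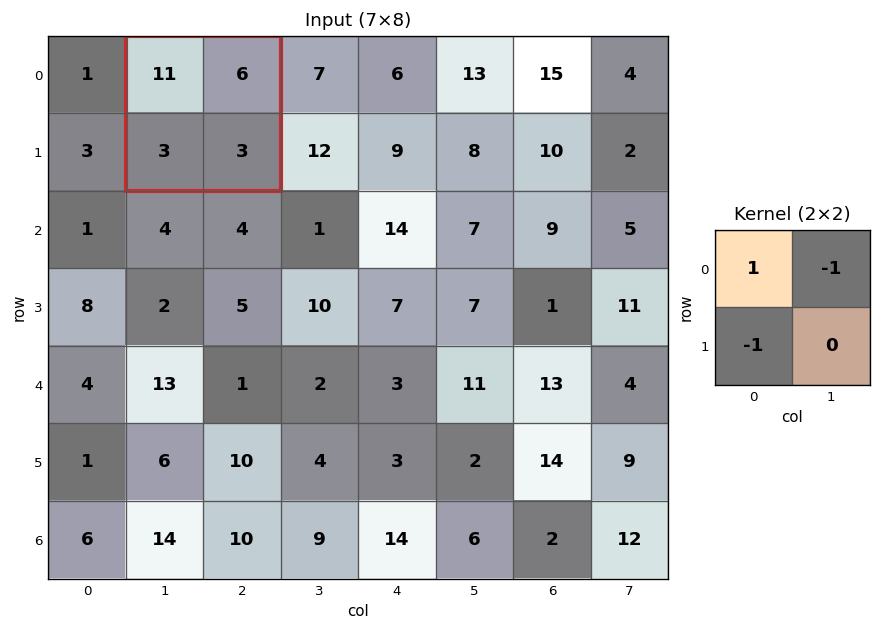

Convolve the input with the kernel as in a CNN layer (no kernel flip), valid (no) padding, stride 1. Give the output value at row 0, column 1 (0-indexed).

2

The receptive field on the input at this output position is [11 6 / 3 3]. Elementwise product with the kernel and sum: 11·1 + 6·-1 + 3·-1.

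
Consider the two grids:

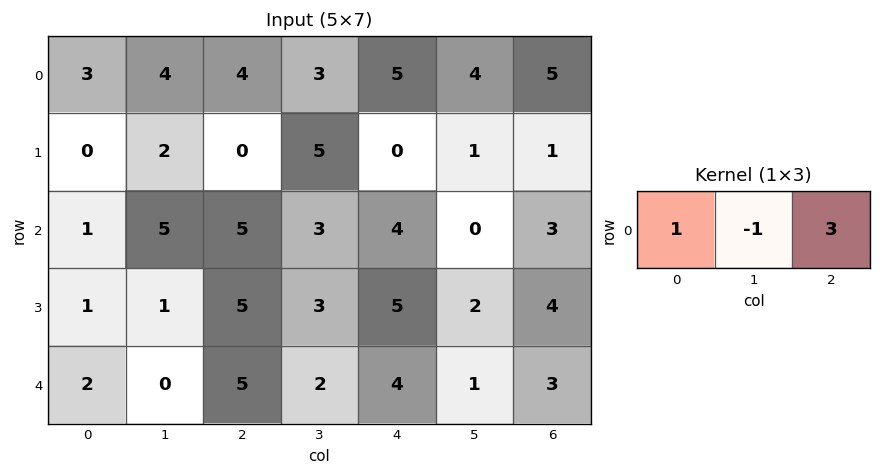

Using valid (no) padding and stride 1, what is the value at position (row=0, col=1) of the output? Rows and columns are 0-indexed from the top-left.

The receptive field on the input at this output position is [4 4 3]. Elementwise product with the kernel and sum: 4·1 + 4·-1 + 3·3.

9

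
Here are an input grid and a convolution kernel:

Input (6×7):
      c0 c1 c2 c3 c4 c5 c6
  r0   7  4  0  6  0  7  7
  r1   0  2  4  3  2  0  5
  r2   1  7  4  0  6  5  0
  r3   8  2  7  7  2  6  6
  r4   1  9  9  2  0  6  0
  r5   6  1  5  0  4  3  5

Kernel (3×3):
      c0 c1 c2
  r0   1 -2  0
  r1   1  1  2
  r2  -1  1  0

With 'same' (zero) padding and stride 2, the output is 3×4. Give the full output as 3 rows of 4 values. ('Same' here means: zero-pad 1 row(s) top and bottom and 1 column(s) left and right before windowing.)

Output[0,0]: The receptive field on the zero-padded input at this output position is [0 0 0 / 0 7 4 / 0 0 2]. Elementwise product with the kernel and sum: 0·1 + 0·-2 + 0·1 + 7·1 + 4·2 + 0·-1 + 0·1.
Output[0,1]: The receptive field on the zero-padded input at this output position is [0 0 0 / 4 0 6 / 2 4 3]. Elementwise product with the kernel and sum: 0·1 + 0·-2 + 4·1 + 0·1 + 6·2 + 2·-1 + 4·1.

15 18 19 19
23 10 10 -5
9 14 21 2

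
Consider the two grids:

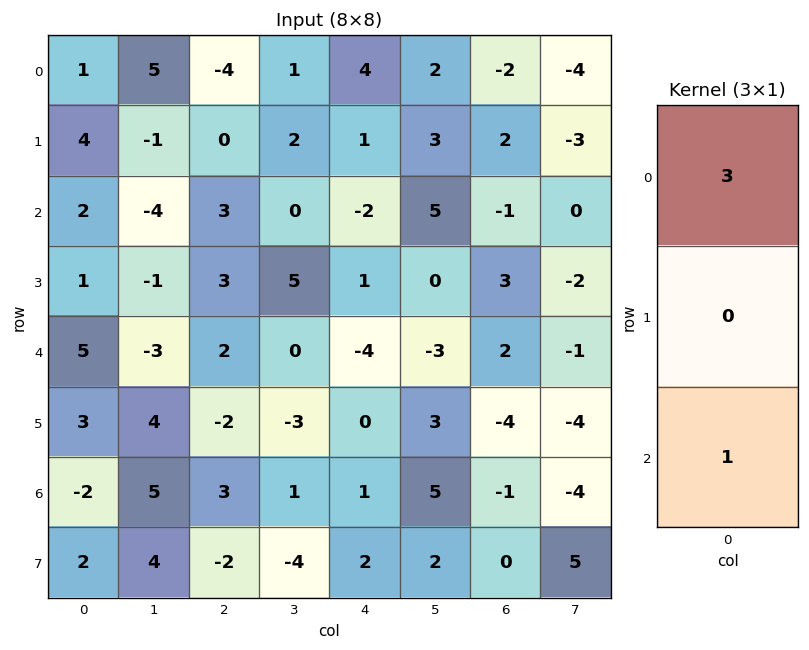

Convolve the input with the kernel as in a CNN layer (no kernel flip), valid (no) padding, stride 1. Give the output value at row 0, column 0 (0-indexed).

The receptive field on the input at this output position is [1 / 4 / 2]. Elementwise product with the kernel and sum: 1·3 + 2·1.

5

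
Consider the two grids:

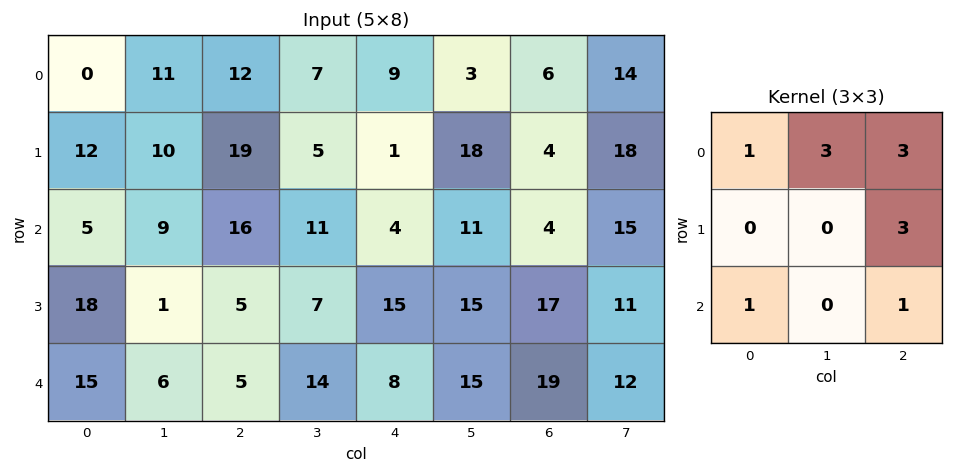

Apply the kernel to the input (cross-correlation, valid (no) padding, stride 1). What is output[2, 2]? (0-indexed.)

The receptive field on the input at this output position is [16 11 4 / 5 7 15 / 5 14 8]. Elementwise product with the kernel and sum: 16·1 + 11·3 + 4·3 + 15·3 + 5·1 + 8·1.

119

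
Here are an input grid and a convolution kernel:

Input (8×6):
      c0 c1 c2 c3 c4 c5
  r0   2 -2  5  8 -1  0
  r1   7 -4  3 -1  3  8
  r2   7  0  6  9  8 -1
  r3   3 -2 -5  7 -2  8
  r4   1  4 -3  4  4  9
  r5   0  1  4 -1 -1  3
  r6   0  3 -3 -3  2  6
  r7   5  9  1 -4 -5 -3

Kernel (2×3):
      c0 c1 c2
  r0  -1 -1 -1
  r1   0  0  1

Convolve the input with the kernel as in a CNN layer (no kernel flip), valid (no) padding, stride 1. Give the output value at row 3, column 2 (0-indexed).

The receptive field on the input at this output position is [-5 7 -2 / -3 4 4]. Elementwise product with the kernel and sum: -5·-1 + 7·-1 + -2·-1 + 4·1.

4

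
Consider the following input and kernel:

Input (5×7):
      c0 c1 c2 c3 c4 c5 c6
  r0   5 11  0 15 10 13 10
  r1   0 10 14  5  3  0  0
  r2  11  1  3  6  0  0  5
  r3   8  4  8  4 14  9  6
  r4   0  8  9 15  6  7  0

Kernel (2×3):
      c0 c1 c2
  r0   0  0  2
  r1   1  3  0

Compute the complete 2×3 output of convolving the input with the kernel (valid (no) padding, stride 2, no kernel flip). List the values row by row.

30 49 23
26 20 51

Output[0,0]: The receptive field on the input at this output position is [5 11 0 / 0 10 14]. Elementwise product with the kernel and sum: 0·2 + 0·1 + 10·3.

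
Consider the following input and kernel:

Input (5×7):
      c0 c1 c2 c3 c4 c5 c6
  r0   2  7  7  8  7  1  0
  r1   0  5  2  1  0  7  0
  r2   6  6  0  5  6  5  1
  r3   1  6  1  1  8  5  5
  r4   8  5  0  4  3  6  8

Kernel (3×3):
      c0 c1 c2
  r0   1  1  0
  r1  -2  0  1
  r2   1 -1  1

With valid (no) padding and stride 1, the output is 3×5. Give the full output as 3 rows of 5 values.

11 16 12 24 10
-11 6 17 -6 4
14 4 10 21 5

Output[0,0]: The receptive field on the input at this output position is [2 7 7 / 0 5 2 / 6 6 0]. Elementwise product with the kernel and sum: 2·1 + 7·1 + 0·-2 + 2·1 + 6·1 + 6·-1 + 0·1.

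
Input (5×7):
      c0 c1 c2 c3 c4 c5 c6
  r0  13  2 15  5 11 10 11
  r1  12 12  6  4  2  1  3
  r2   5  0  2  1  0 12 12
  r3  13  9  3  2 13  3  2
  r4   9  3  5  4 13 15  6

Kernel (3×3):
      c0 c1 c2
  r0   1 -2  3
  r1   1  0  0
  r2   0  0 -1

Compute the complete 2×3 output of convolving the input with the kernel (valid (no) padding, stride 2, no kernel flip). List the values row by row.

Output[0,0]: The receptive field on the input at this output position is [13 2 15 / 12 12 6 / 5 0 2]. Elementwise product with the kernel and sum: 13·1 + 2·-2 + 15·3 + 12·1 + 2·-1.
Output[0,1]: The receptive field on the input at this output position is [15 5 11 / 6 4 2 / 2 1 0]. Elementwise product with the kernel and sum: 15·1 + 5·-2 + 11·3 + 6·1 + 0·-1.

64 44 14
19 -10 19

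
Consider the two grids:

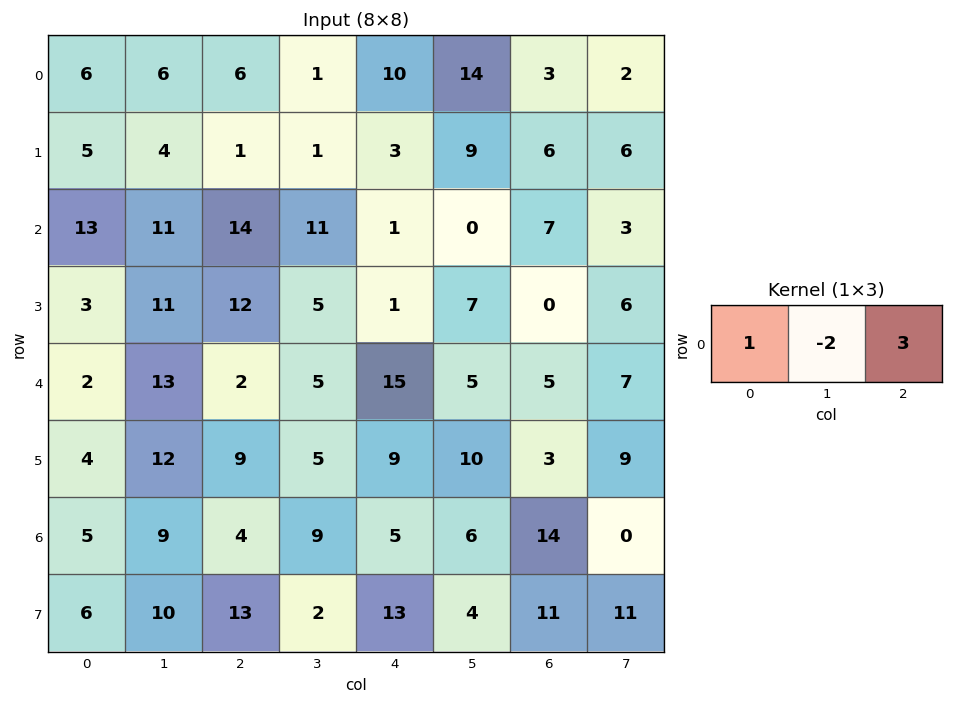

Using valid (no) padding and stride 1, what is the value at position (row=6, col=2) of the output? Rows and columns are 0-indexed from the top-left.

1

The receptive field on the input at this output position is [4 9 5]. Elementwise product with the kernel and sum: 4·1 + 9·-2 + 5·3.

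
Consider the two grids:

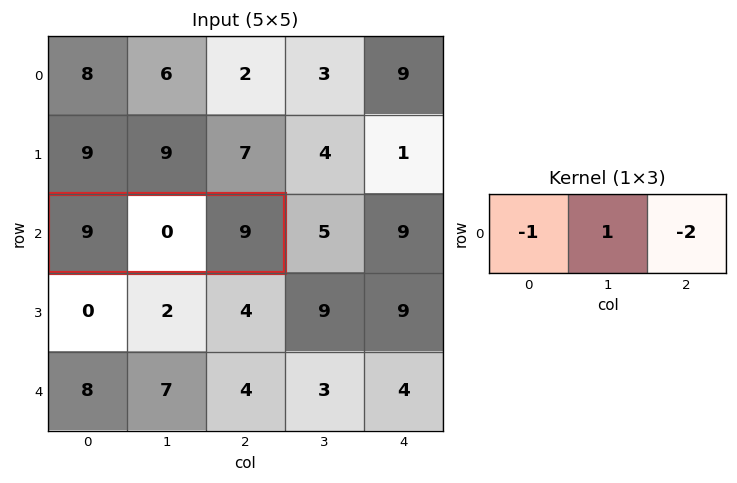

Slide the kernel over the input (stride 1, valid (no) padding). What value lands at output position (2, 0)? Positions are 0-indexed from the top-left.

The receptive field on the input at this output position is [9 0 9]. Elementwise product with the kernel and sum: 9·-1 + 0·1 + 9·-2.

-27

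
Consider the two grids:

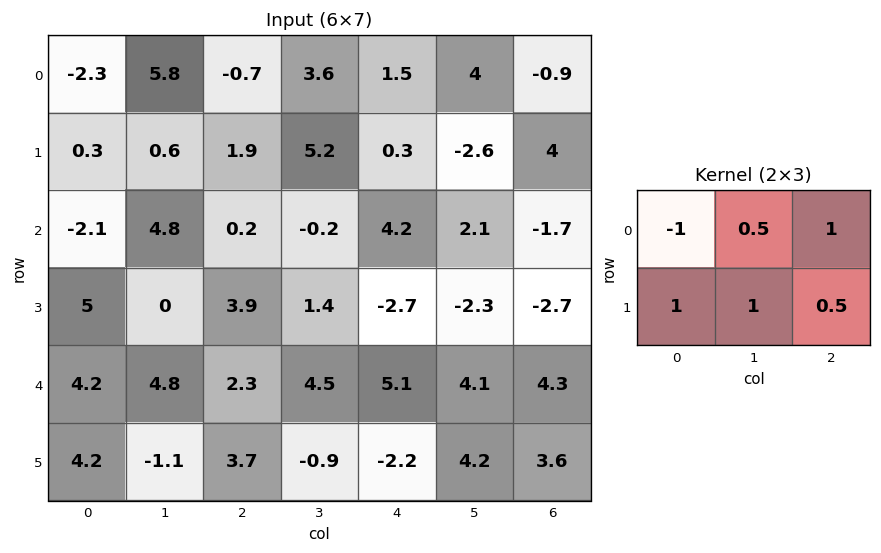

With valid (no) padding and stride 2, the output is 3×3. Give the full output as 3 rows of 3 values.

Output[0,0]: The receptive field on the input at this output position is [-2.3 5.8 -0.7 / 0.3 0.6 1.9]. Elementwise product with the kernel and sum: -2.3·-1 + 5.8·0.5 + -0.7·1 + 0.3·1 + 0.6·1 + 1.9·0.5.

6.35 11.25 -0.7
11.65 7.85 -11.2
5.45 6.75 5.05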